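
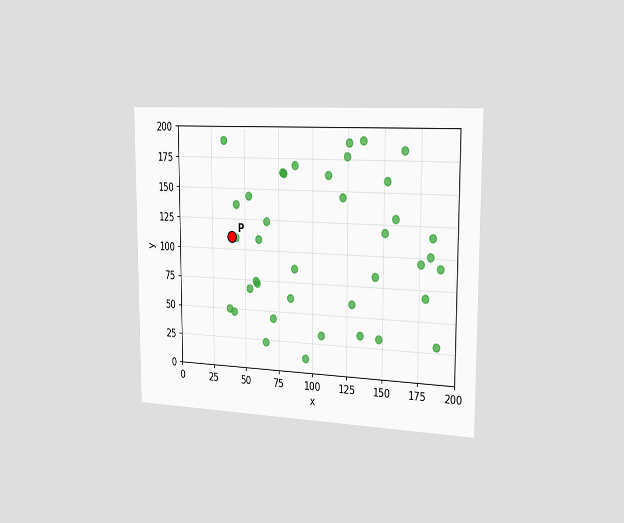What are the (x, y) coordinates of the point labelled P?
(40, 110)

The chart is viewed slightly from the right. Following the gridlines from P to each axis, P sits at (40, 110).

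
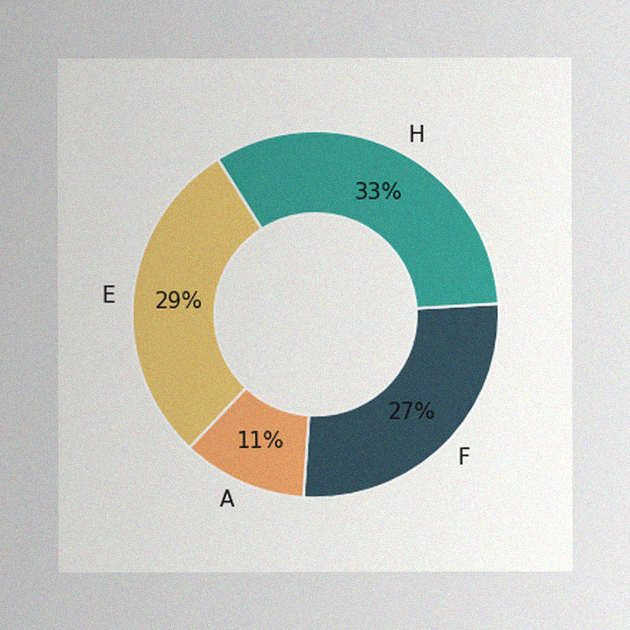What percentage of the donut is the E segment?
29%

The image has some photo noise and uneven lighting. The E segment takes up 29% of the ring.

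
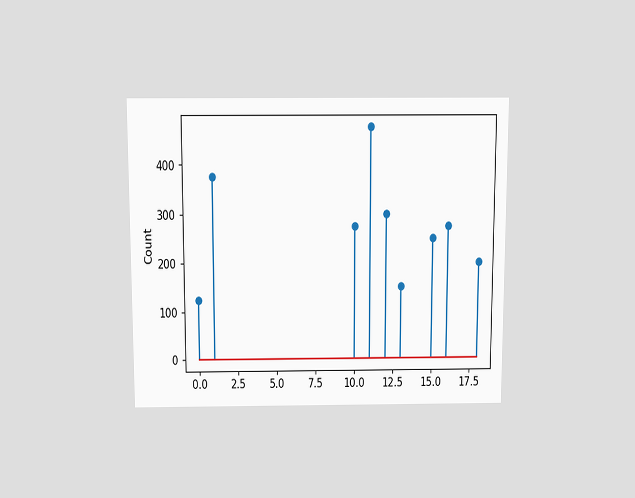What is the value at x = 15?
250

The chart is viewed slightly from above. The stem at x=15 reaches 250.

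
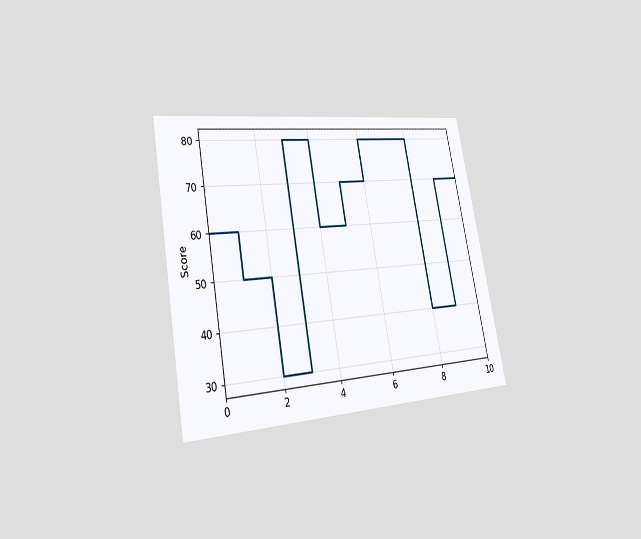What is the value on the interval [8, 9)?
The chart is tilted about 10° counter-clockwise and viewed slightly from the left. On [8, 9) the step sits at 40.

40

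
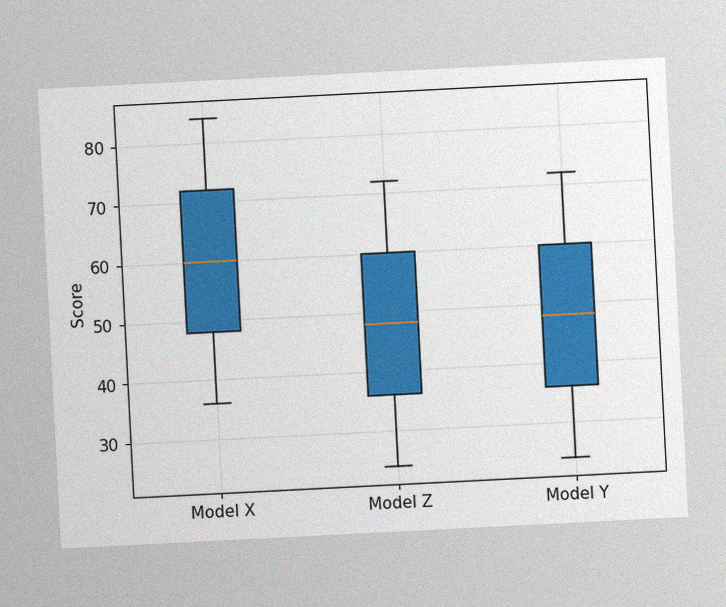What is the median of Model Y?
The chart is tilted about 3° counter-clockwise, with some photo noise. The median line in the Model Y box sits at 48.

48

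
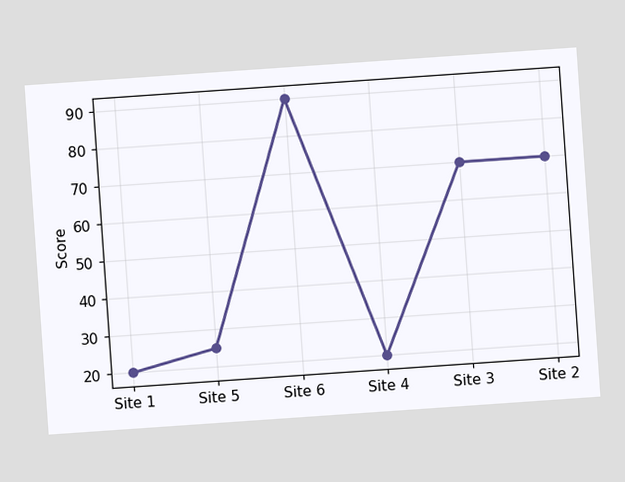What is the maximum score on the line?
The chart is tilted about 4° counter-clockwise. The highest point is at Site 6, and reading across to the y-axis gives 90.

90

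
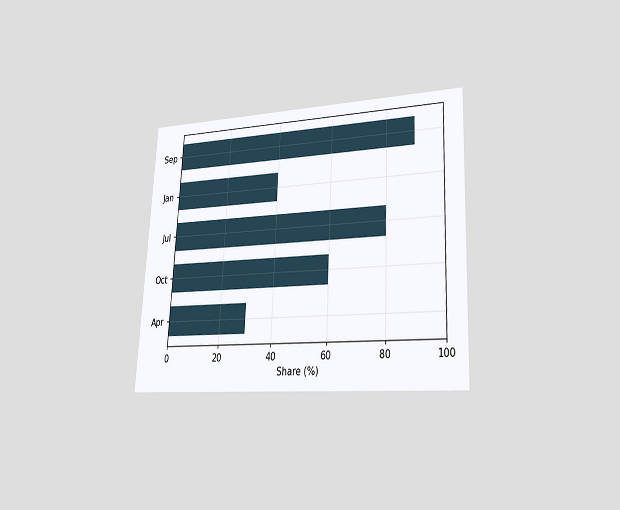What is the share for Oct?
60%

The chart is tilted about 3° clockwise and viewed at a slight angle. Reading along the chart's x-axis, the Oct bar reaches 60%.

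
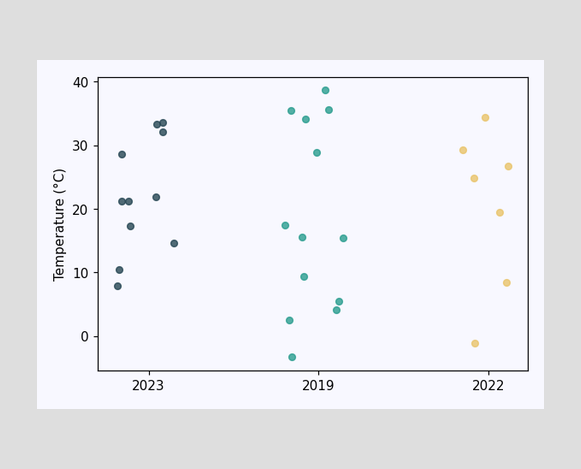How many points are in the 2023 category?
Counting the markers in the 2023 column gives 11.

11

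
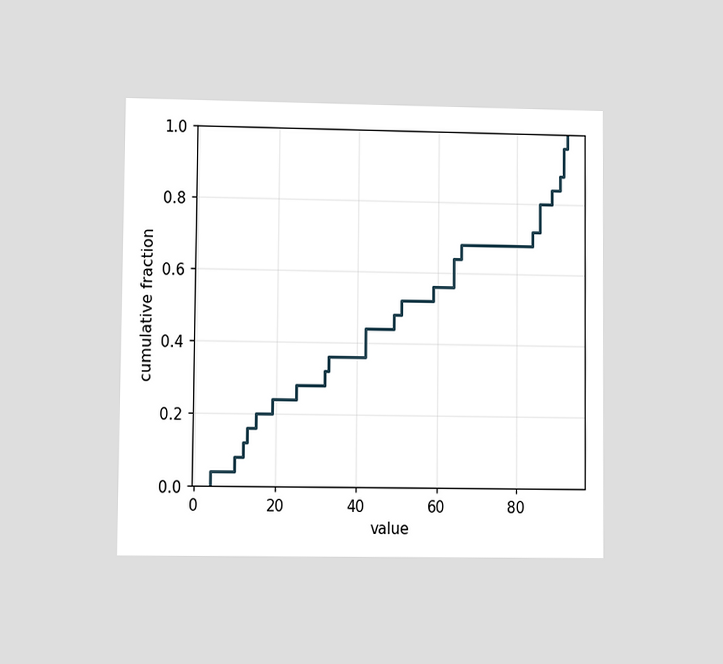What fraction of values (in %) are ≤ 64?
The chart is viewed at a slight angle. At x=64 the ECDF step is at 64%.

64%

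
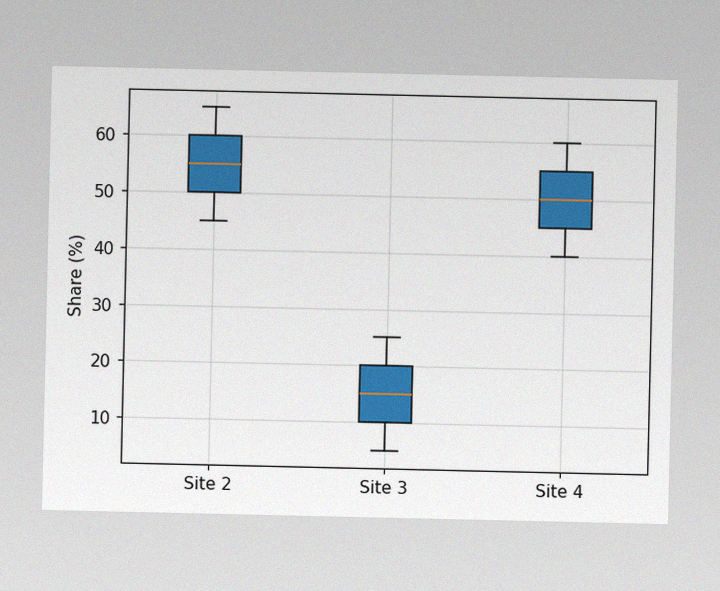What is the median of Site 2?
The image has some photo noise and uneven lighting. The median line in the Site 2 box sits at 55%.

55%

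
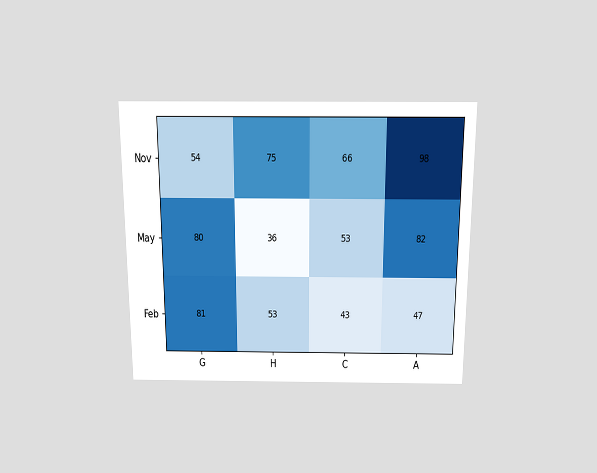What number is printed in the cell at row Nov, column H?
The chart is viewed slightly from above. The (Nov, H) cell reads 75.

75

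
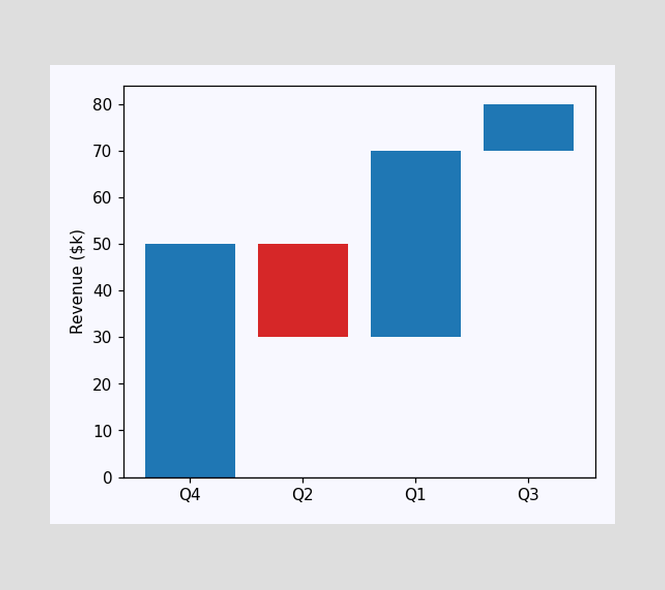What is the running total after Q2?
After Q2 the running total reaches $30k.

$30k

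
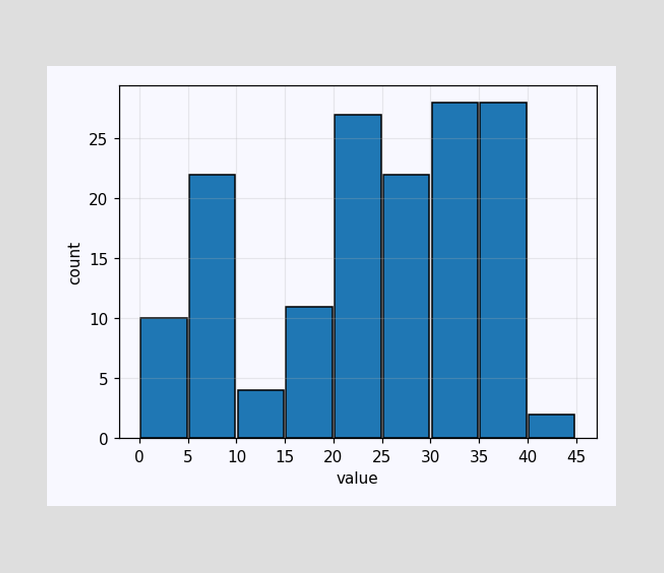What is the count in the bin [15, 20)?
11

The [15, 20) bin has height 11.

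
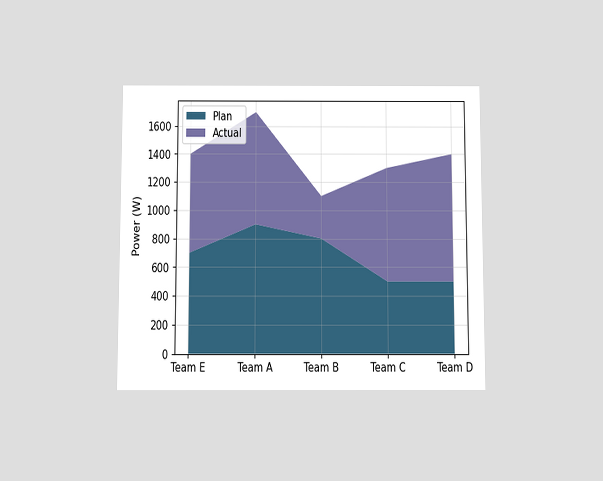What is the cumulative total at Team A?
1700W

The chart is viewed slightly from below. The stacked total at Team A reaches 1700W.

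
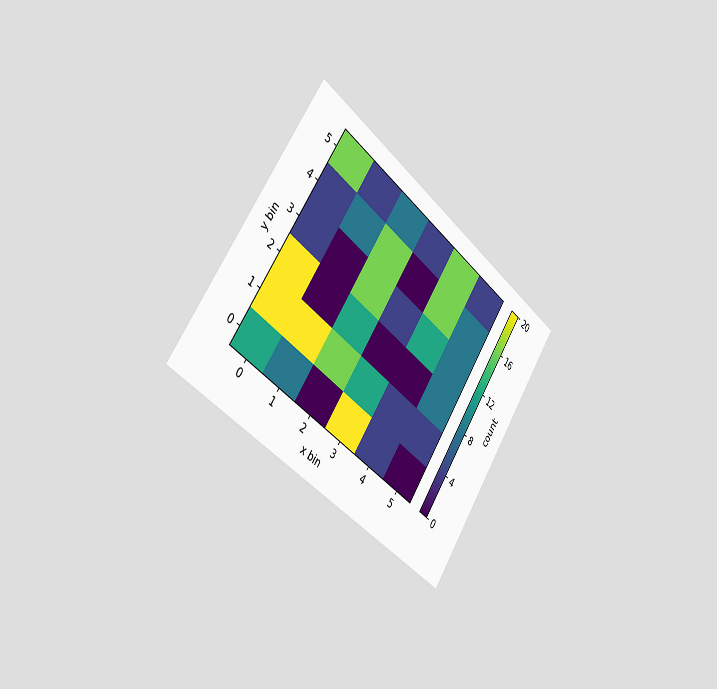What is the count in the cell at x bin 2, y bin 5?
8

The chart is tilted about 36° clockwise and viewed slightly from the left. Matching the cell (2, 5) against the colorbar gives 8.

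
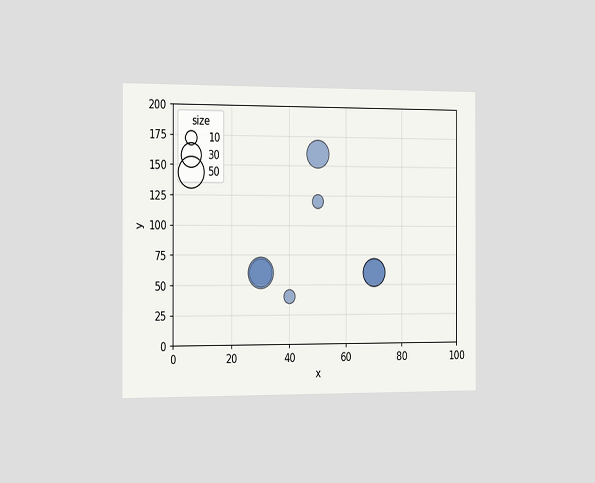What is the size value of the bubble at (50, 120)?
The chart is viewed slightly from the left. Matching the bubble at (50, 120) against the size legend gives 10.

10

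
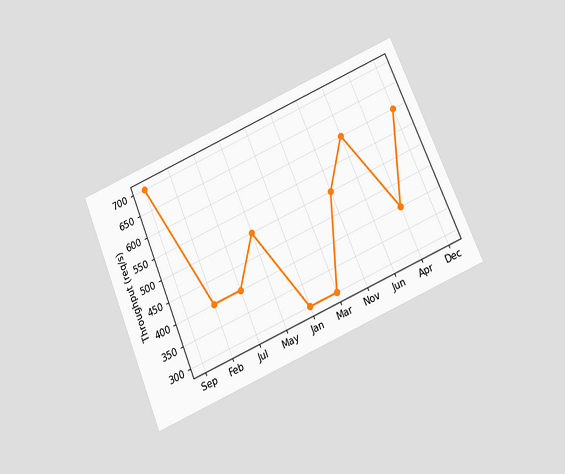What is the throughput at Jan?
The chart is tilted about 23° counter-clockwise and viewed slightly from below. At Jan, the line is at 300req/s.

300req/s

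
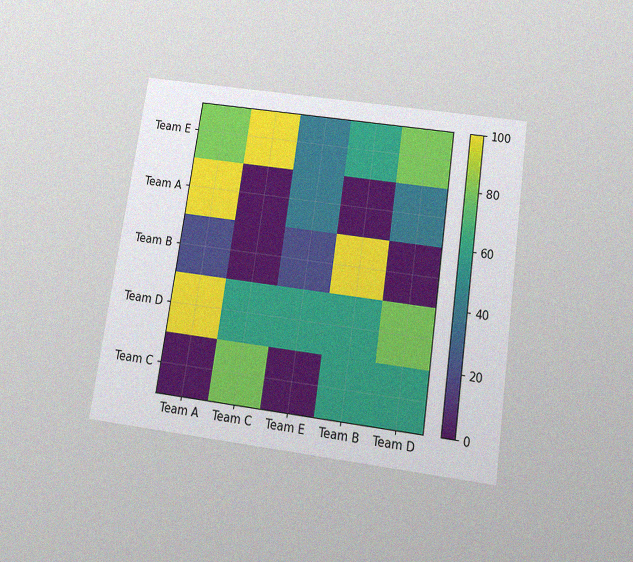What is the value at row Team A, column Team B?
0

The chart is tilted about 8° clockwise and viewed slightly from below, with some photo noise. Matching cell (Team A, Team B) against the colorbar gives 0.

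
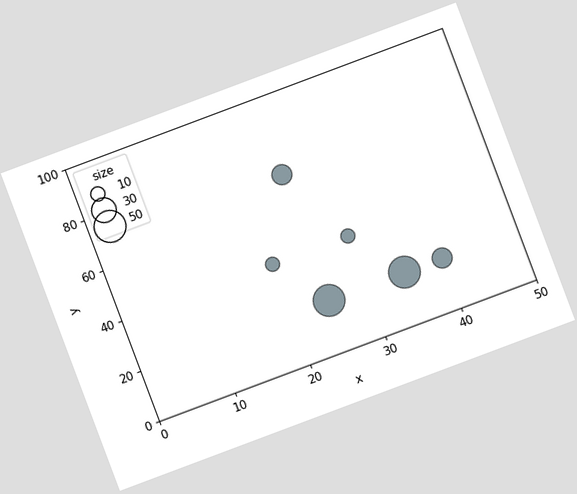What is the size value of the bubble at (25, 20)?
The chart is tilted about 21° counter-clockwise. Matching the bubble at (25, 20) against the size legend gives 50.

50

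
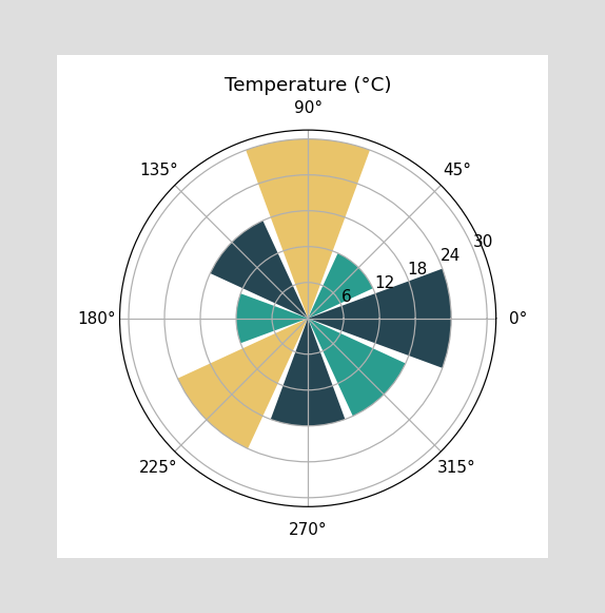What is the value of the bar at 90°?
The bar at 90° reaches 30°C on the radial axis.

30°C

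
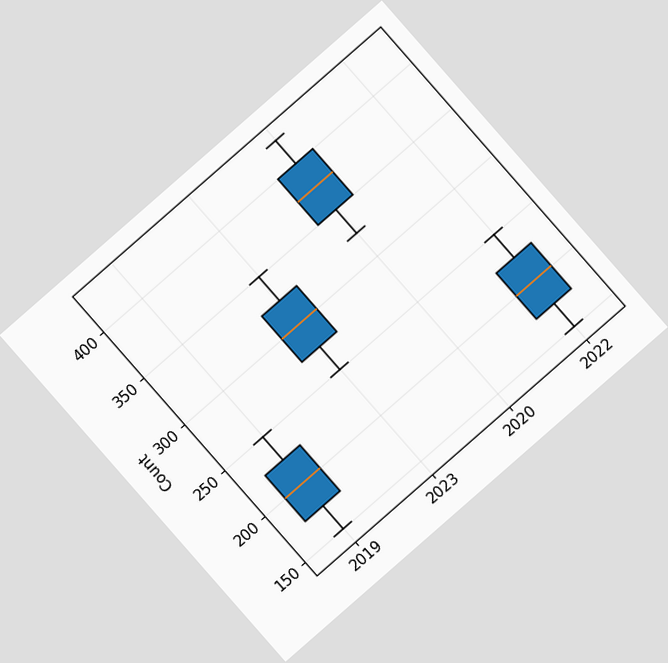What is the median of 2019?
The chart is tilted about 41° counter-clockwise. The median line in the 2019 box sits at 200.

200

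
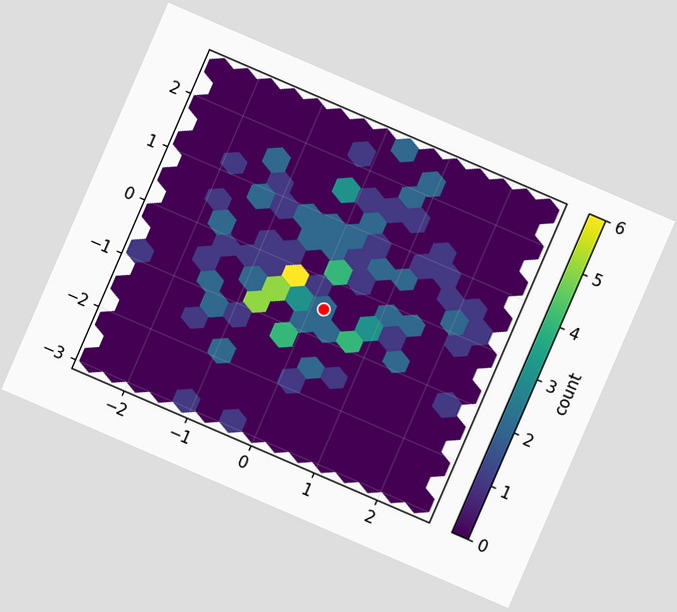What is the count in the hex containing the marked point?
The chart is tilted about 23° clockwise. The marked hex reads 2 on the colorbar.

2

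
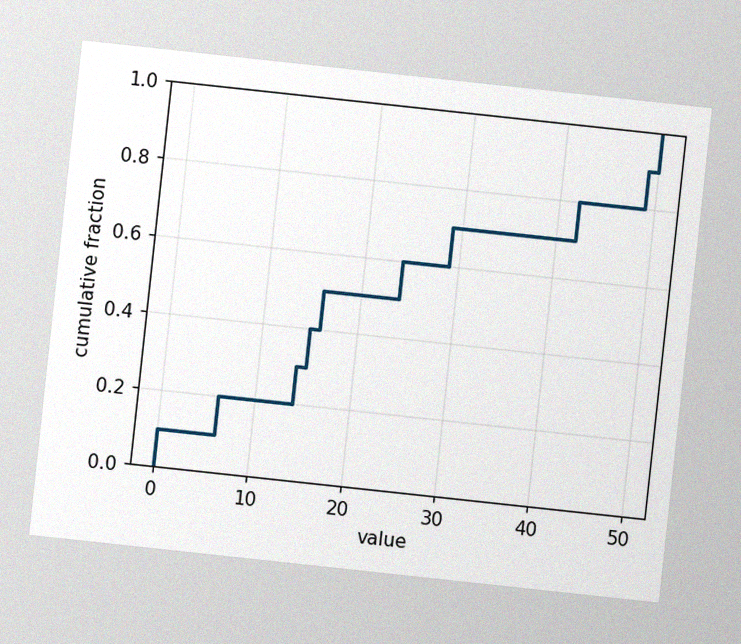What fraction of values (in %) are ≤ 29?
70%

The chart is tilted about 6° clockwise, with some photo noise. At x=29 the ECDF step is at 70%.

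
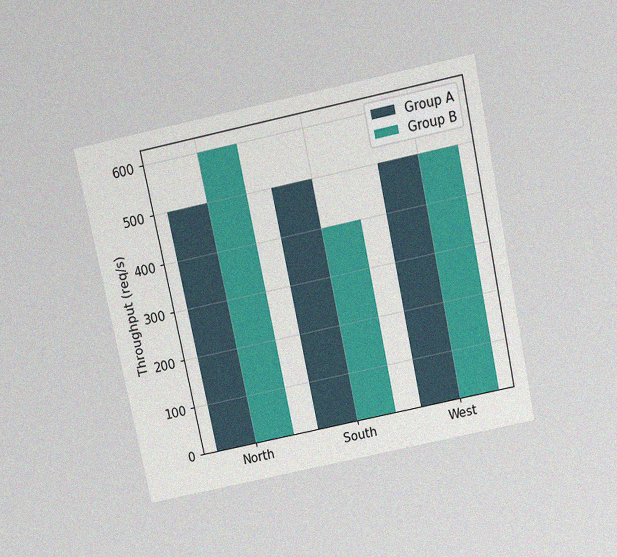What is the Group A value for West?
500req/s

The chart is tilted about 12° counter-clockwise and viewed slightly from above, with some photo noise. The Group A bar at West reaches 500req/s on the y-axis.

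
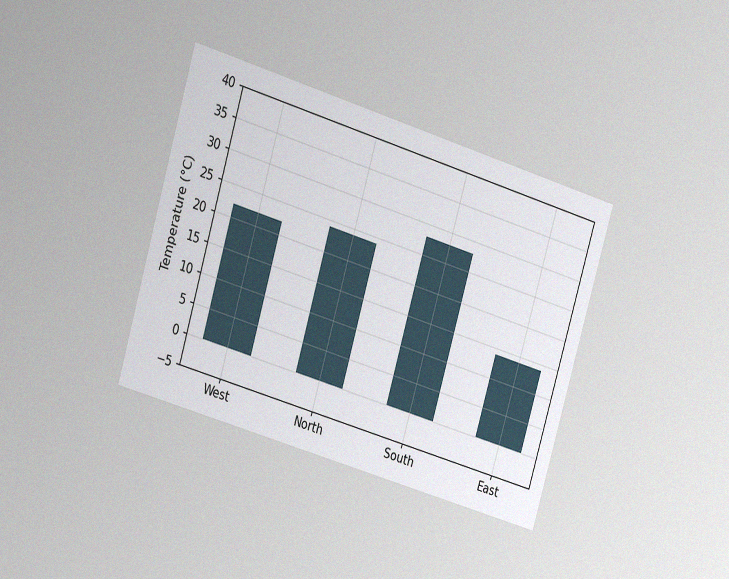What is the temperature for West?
The chart is tilted about 17° clockwise and viewed at a slight angle, with some photo noise. Reading along the chart's y-axis, the West bar reaches 22°C.

22°C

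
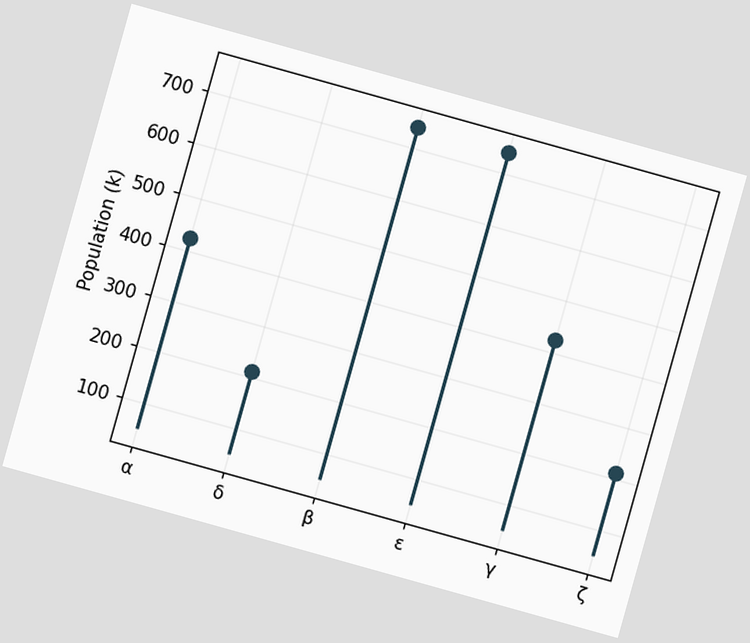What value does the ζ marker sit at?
212k

The chart is tilted about 16° clockwise. The ζ marker sits at 212k.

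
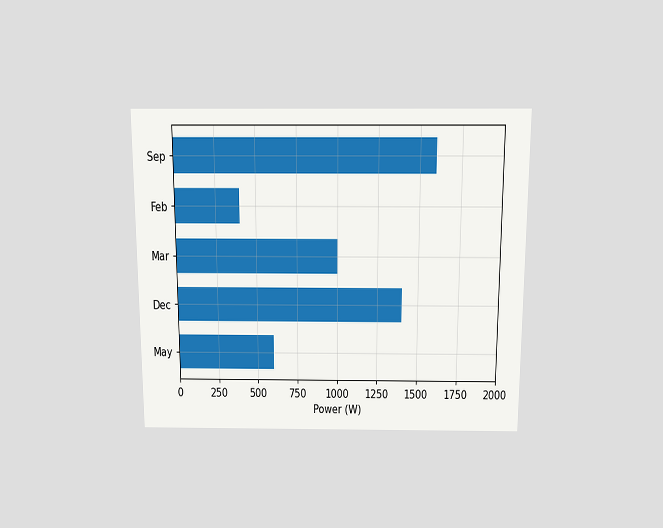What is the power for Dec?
The chart is viewed slightly from above. Reading along the chart's x-axis, the Dec bar reaches 1400W.

1400W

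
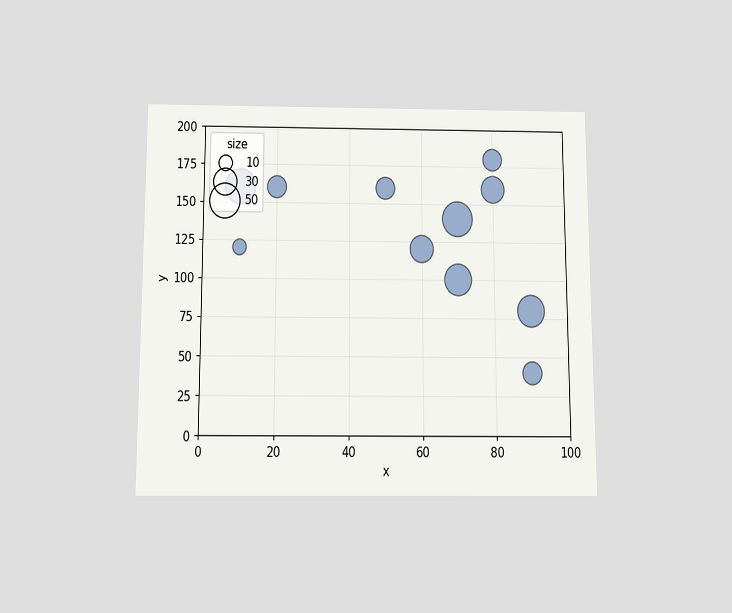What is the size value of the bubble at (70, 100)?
40

The chart is viewed slightly from below. Matching the bubble at (70, 100) against the size legend gives 40.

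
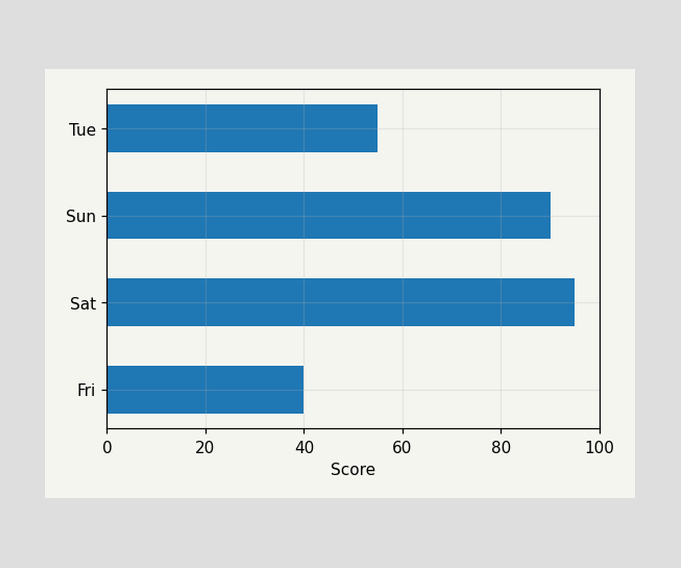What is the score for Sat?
Reading along the chart's x-axis, the Sat bar reaches 95.

95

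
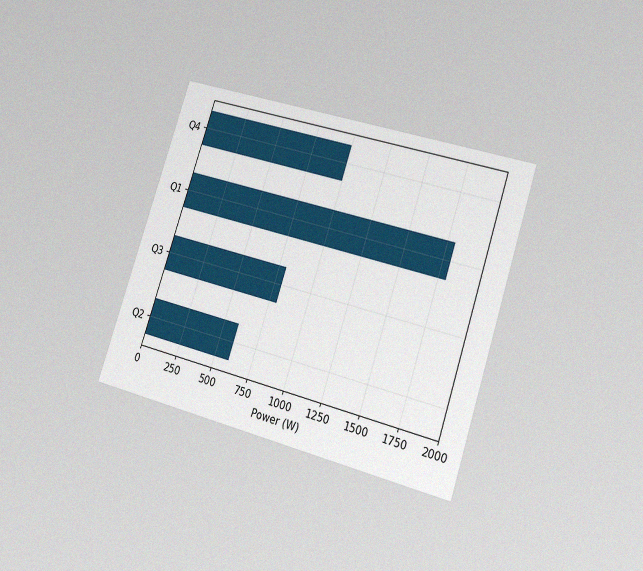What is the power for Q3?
800W

The chart is tilted about 18° clockwise and viewed at a slight angle, with some photo noise. Reading along the chart's x-axis, the Q3 bar reaches 800W.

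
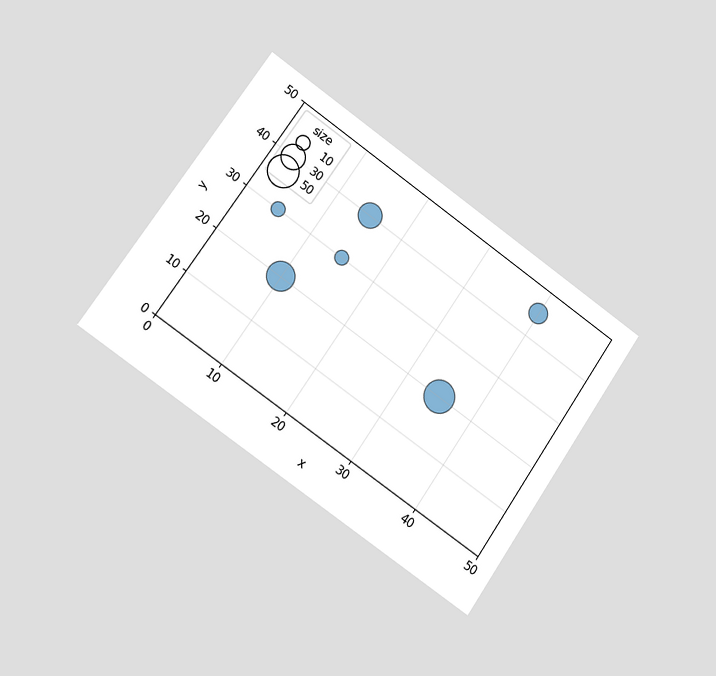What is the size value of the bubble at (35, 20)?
50

The chart is tilted about 35° clockwise and viewed slightly from the left. Matching the bubble at (35, 20) against the size legend gives 50.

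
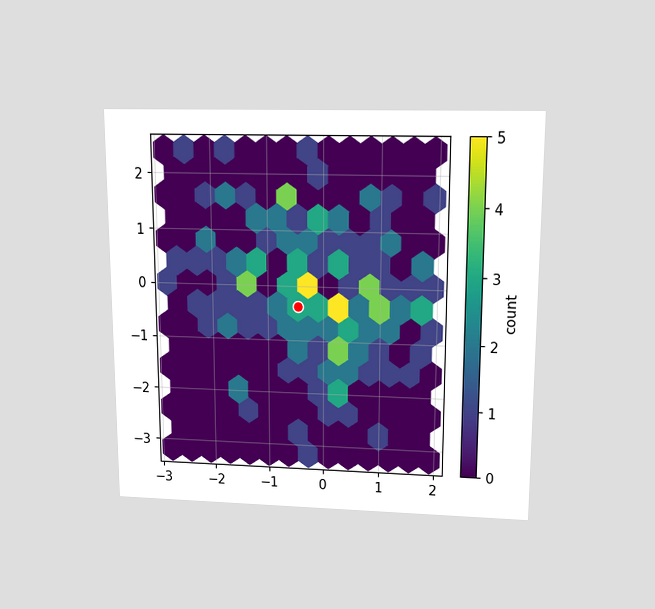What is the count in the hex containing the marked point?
3

The chart is viewed slightly from above. The marked hex reads 3 on the colorbar.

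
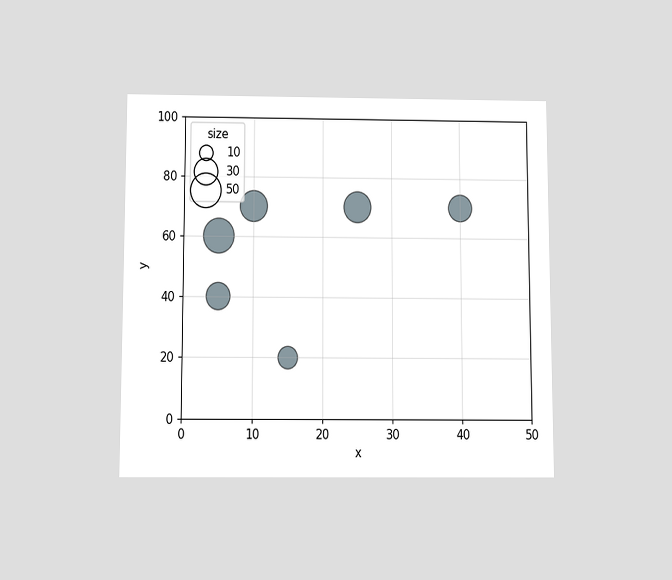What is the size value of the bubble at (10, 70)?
The chart is viewed slightly from below. Matching the bubble at (10, 70) against the size legend gives 40.

40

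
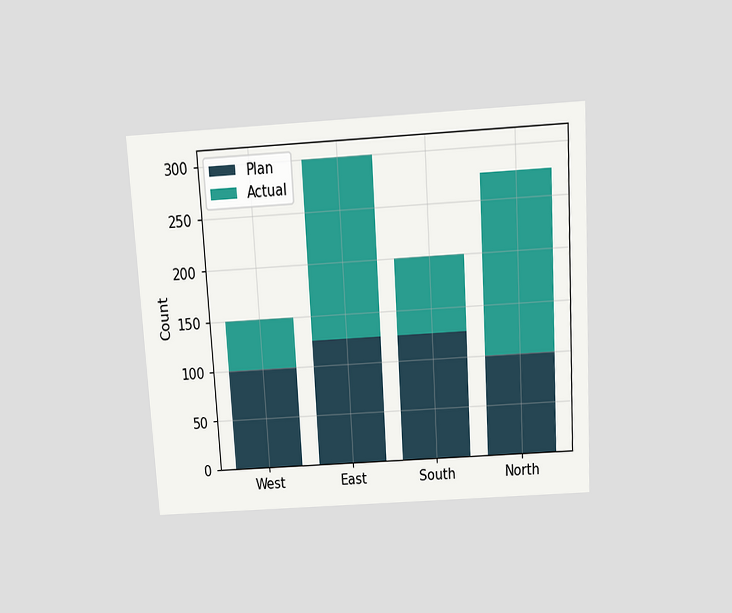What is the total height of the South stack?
200

The chart is tilted about 3° counter-clockwise and viewed slightly from above. The South stack's top reaches 200 on the y-axis.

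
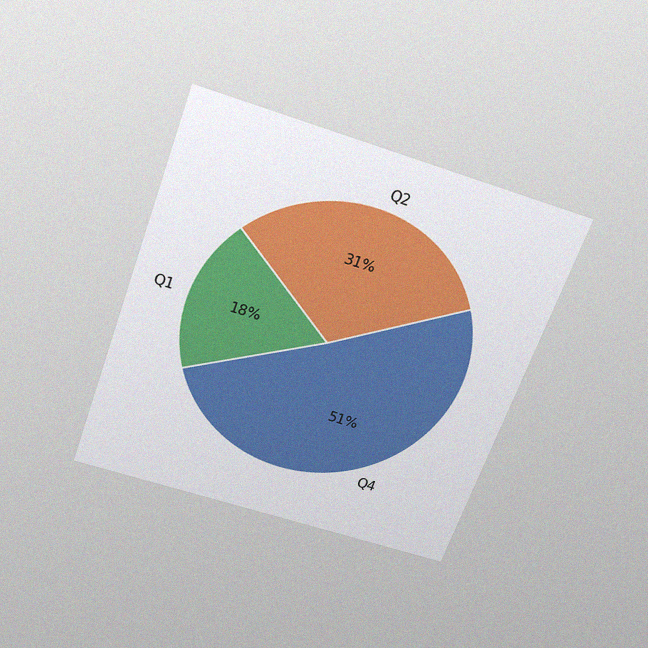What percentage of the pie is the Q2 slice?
31%

The chart is tilted about 20° clockwise and viewed slightly from above, with some photo noise. The Q2 slice takes up 31% of the pie.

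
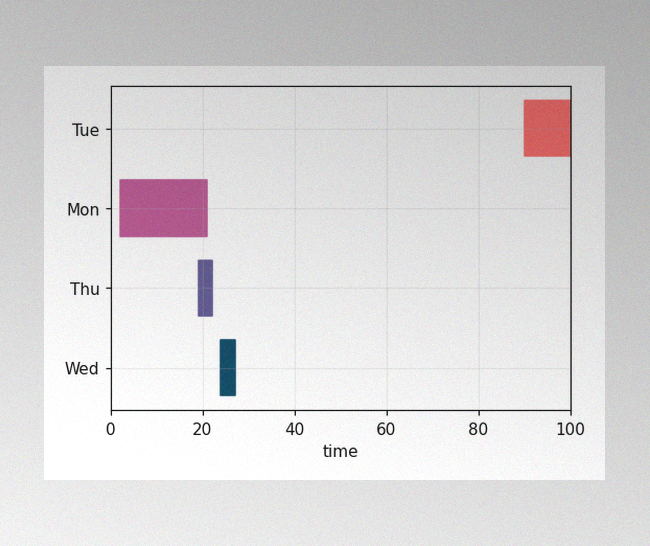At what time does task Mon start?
2

The image has some photo noise and uneven lighting. The Mon bar begins at t=2.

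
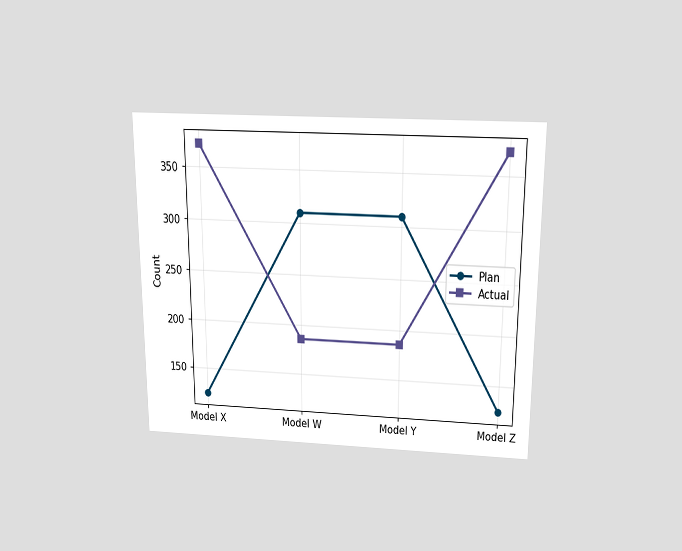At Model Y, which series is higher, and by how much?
The chart is viewed slightly from above. At Model Y, Plan sits above the other line by 124.

Plan, by 124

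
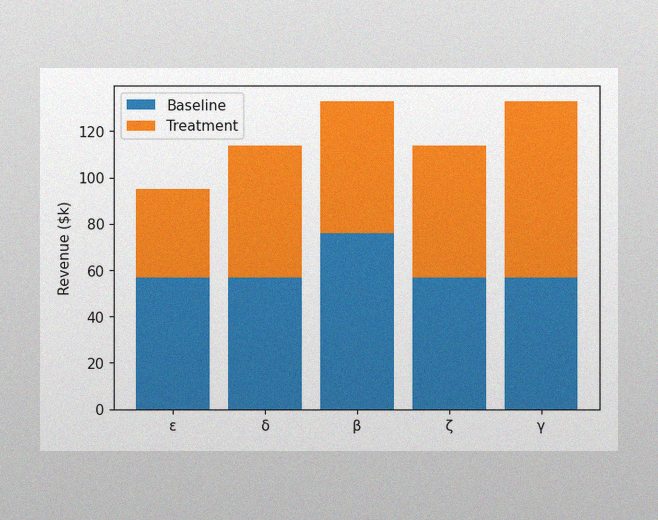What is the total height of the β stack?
$133k

The image has some photo noise and uneven lighting. The β stack's top reaches $133k on the y-axis.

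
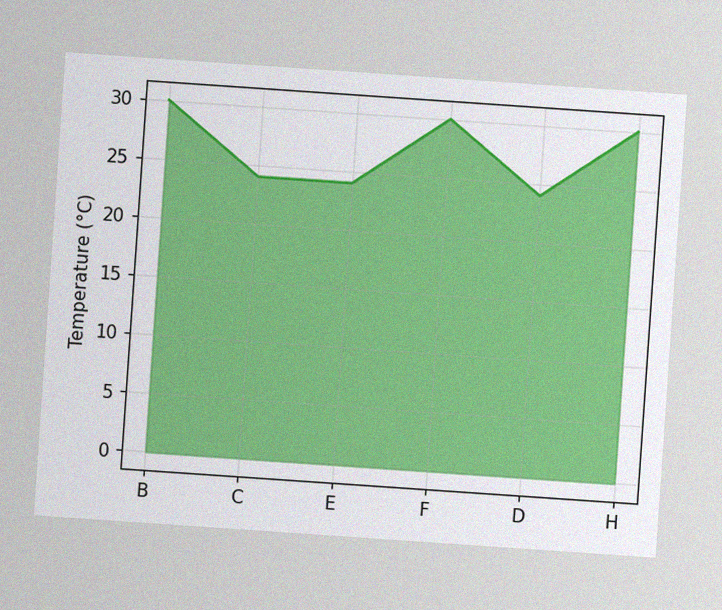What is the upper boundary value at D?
The chart is tilted about 4° clockwise, with some photo noise. At D the upper boundary is at 24°C.

24°C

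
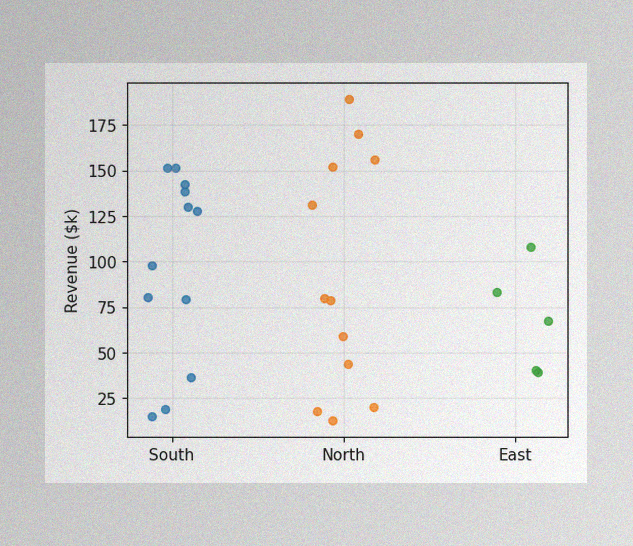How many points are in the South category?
12

The image has some photo noise and uneven lighting. Counting the markers in the South column gives 12.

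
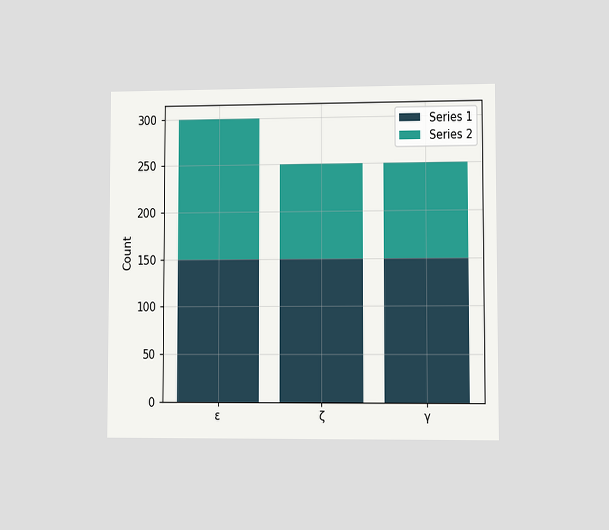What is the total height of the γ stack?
The chart is viewed at a slight angle. The γ stack's top reaches 250 on the y-axis.

250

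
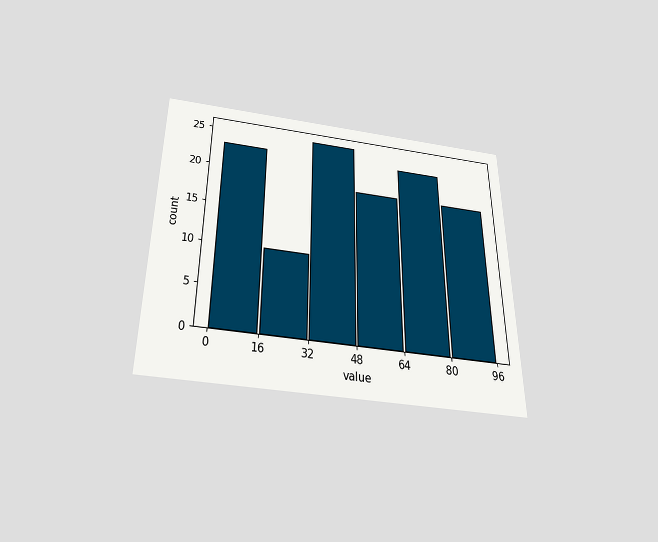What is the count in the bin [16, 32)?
The chart is viewed slightly from below. The [16, 32) bin has height 10.

10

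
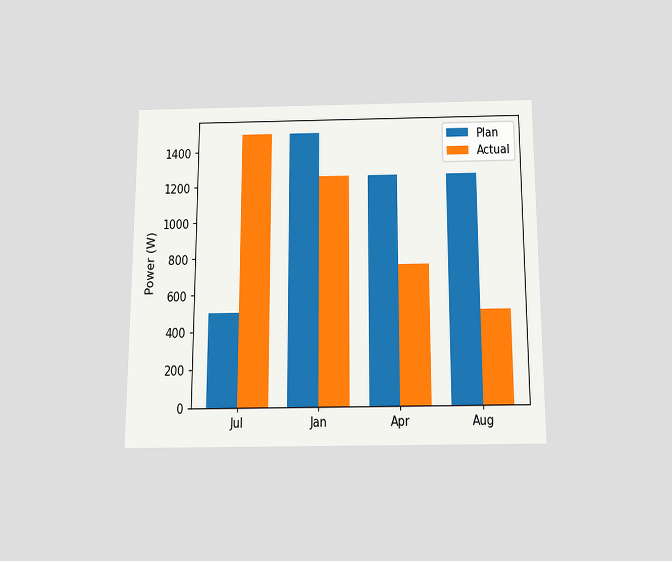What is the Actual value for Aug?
The chart is viewed slightly from below. The Actual bar at Aug reaches 500W on the y-axis.

500W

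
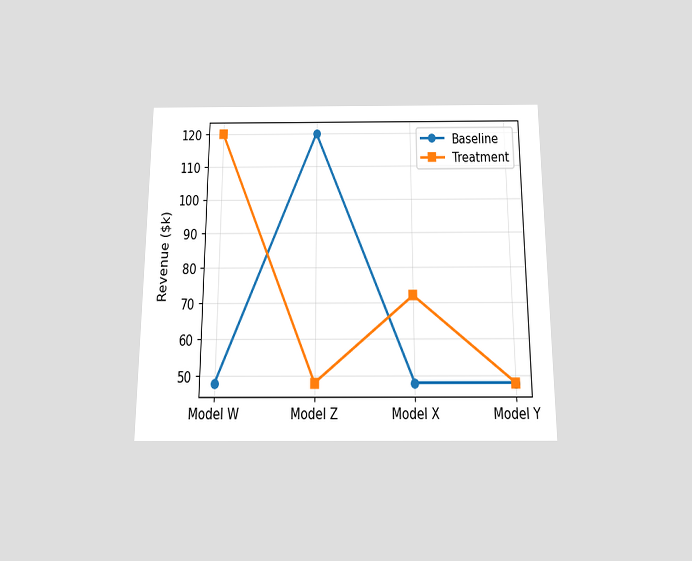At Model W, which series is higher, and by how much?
Treatment, by $72k

The chart is viewed slightly from below. At Model W, Treatment sits above the other line by $72k.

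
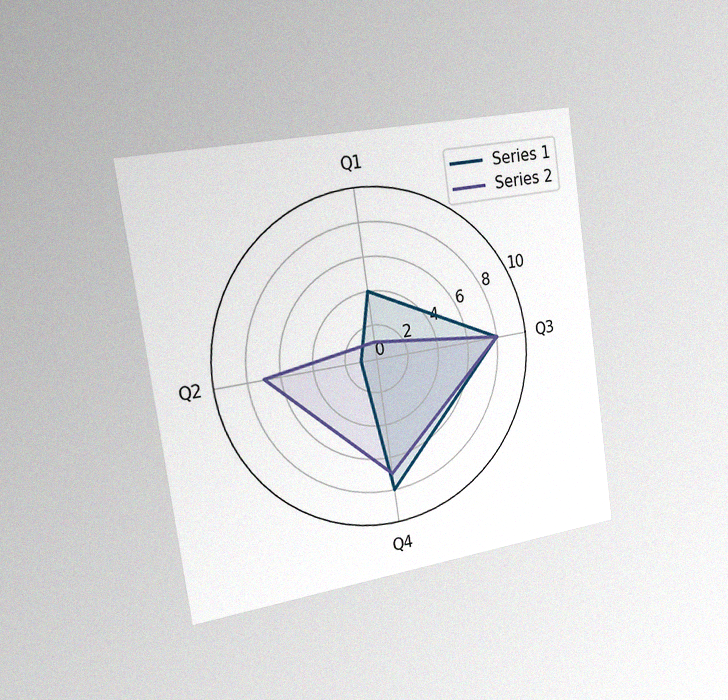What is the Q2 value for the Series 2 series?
The chart is tilted about 8° counter-clockwise and viewed slightly from the left, with some photo noise. On the Q2 axis, Series 2 reaches 7.

7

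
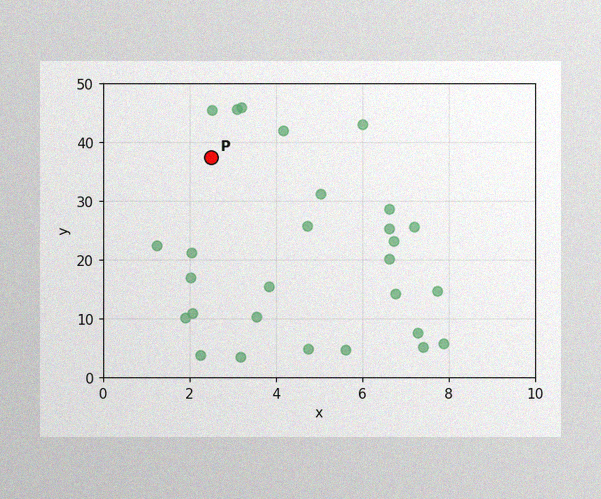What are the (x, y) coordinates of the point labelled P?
(2.5, 37.5)

The image has some photo noise and uneven lighting. Following the gridlines from P to each axis, P sits at (2.5, 37.5).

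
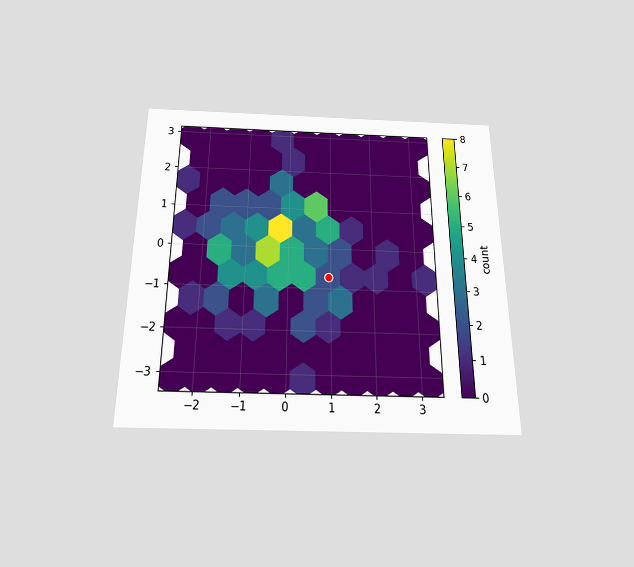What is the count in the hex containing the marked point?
2

The chart is viewed slightly from below. The marked hex reads 2 on the colorbar.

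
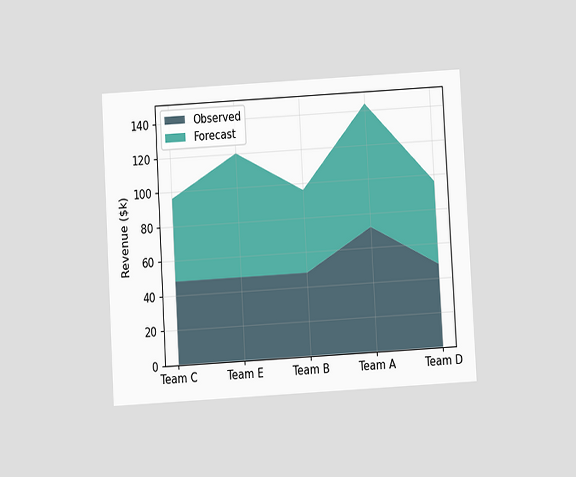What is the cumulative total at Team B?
The chart is tilted about 3° counter-clockwise and viewed at a slight angle. The stacked total at Team B reaches $96k.

$96k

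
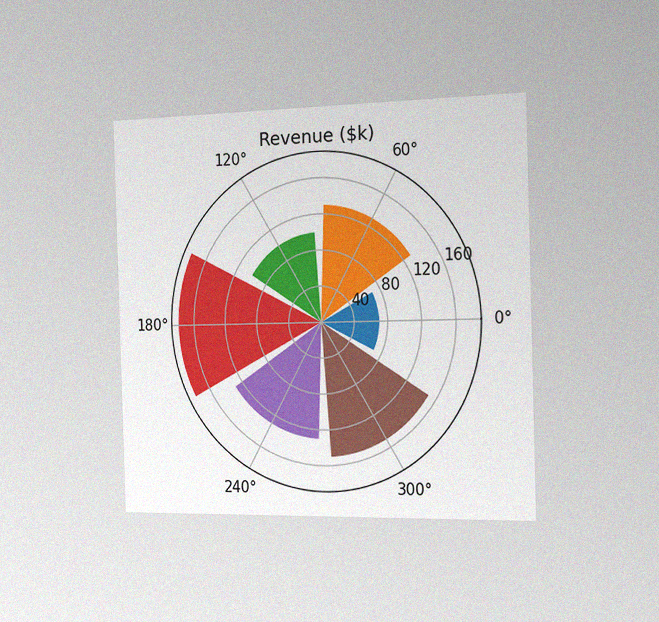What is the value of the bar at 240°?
$130k

The chart is viewed slightly from the right, with some photo noise. The bar at 240° reaches $130k on the radial axis.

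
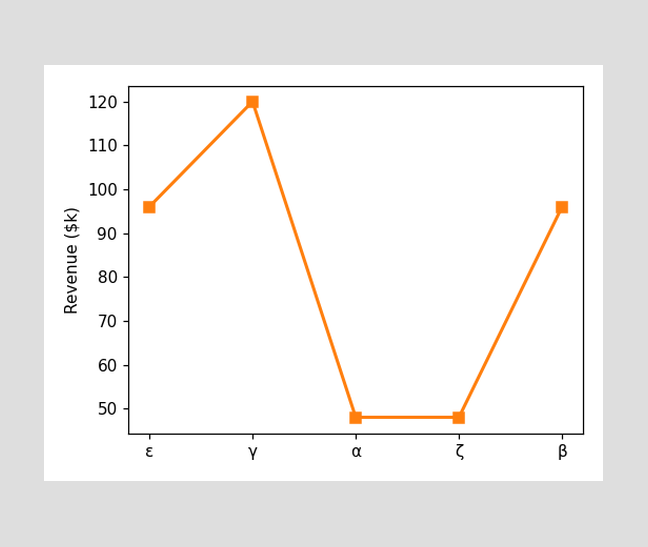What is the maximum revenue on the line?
The highest point is at γ, and reading across to the y-axis gives $120k.

$120k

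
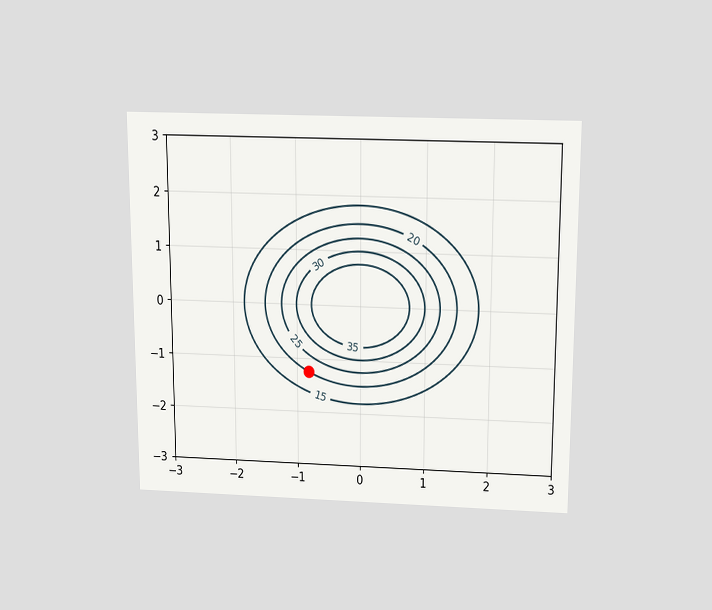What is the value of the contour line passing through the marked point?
20

The chart is viewed slightly from above. The marked point sits on the contour labelled 20.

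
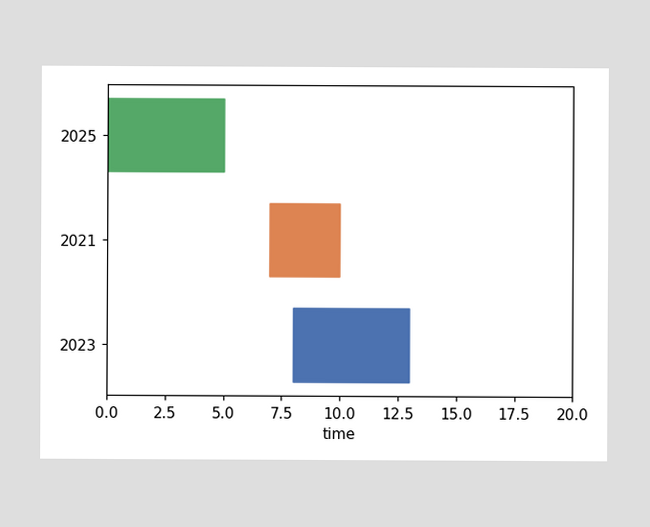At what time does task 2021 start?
7

The 2021 bar begins at t=7.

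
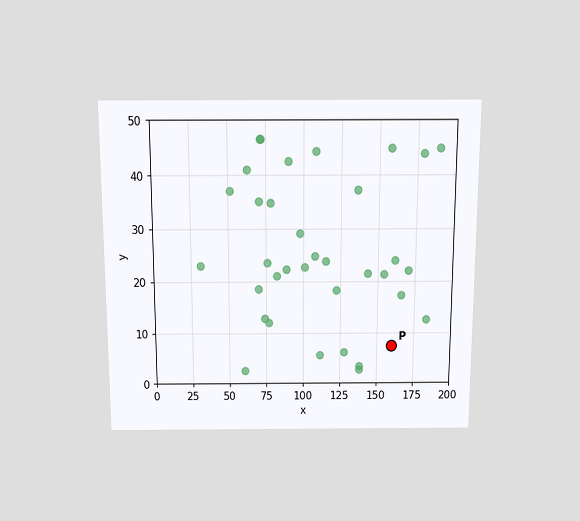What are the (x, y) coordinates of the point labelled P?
(160, 7.5)

The chart is viewed slightly from above. Following the gridlines from P to each axis, P sits at (160, 7.5).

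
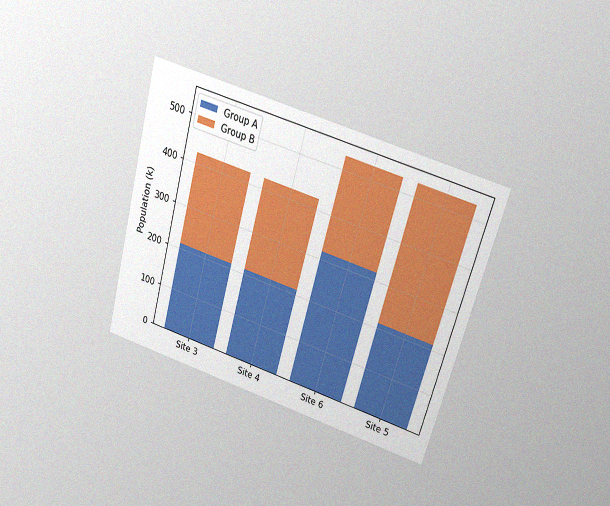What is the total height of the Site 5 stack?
The chart is tilted about 16° clockwise and viewed at a slight angle, with some photo noise. The Site 5 stack's top reaches 530k on the y-axis.

530k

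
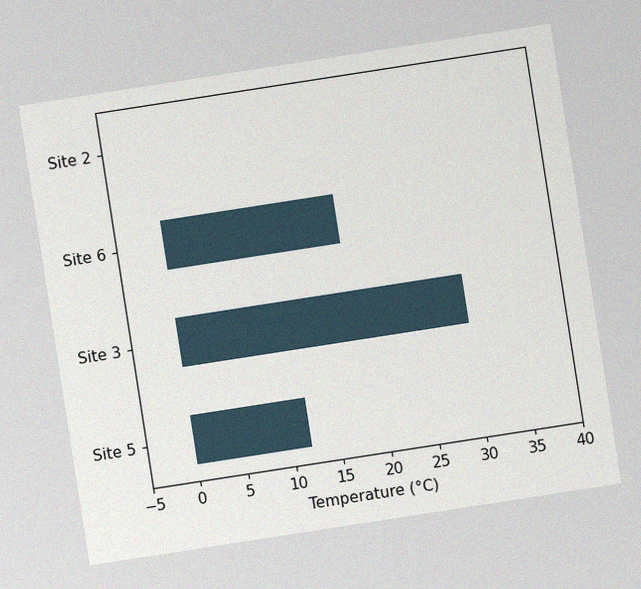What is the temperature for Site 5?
12°C

The chart is tilted about 9° counter-clockwise, with some photo noise. Reading along the chart's x-axis, the Site 5 bar reaches 12°C.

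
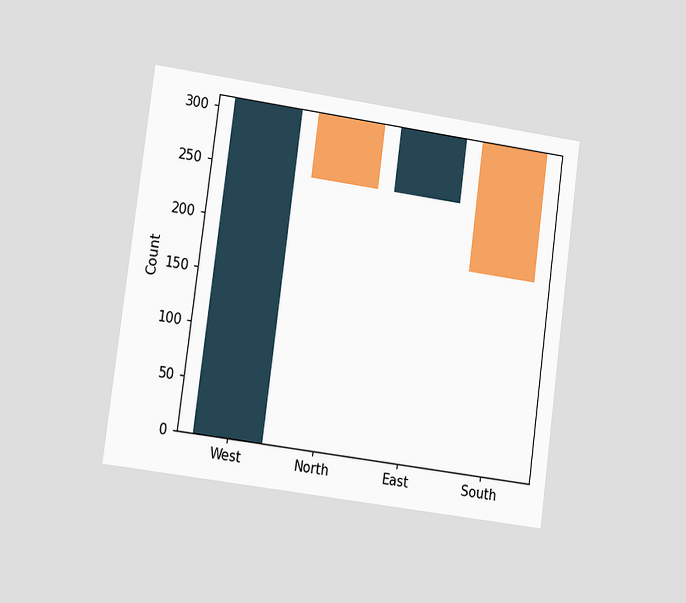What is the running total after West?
The chart is tilted about 8° clockwise and viewed slightly from the left. After West the running total reaches 310.

310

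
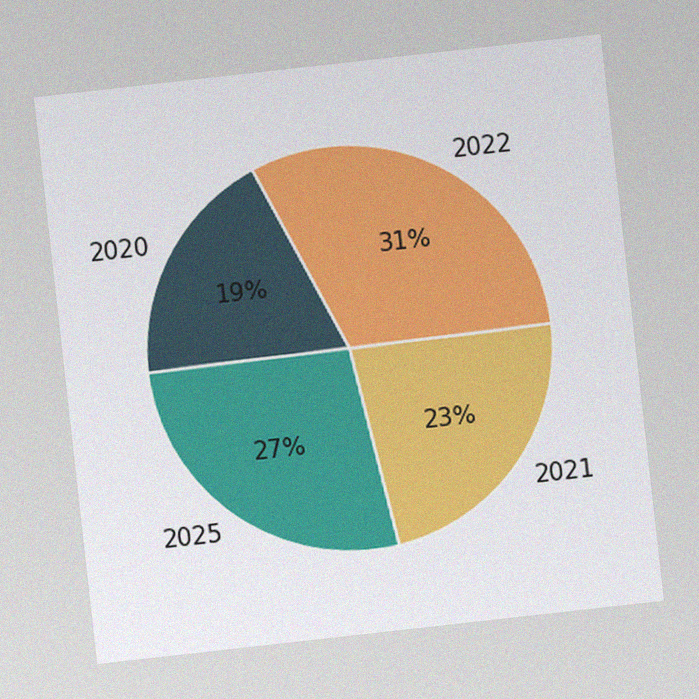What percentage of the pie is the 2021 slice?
The chart is tilted about 6° counter-clockwise, with some photo noise. The 2021 slice takes up 23% of the pie.

23%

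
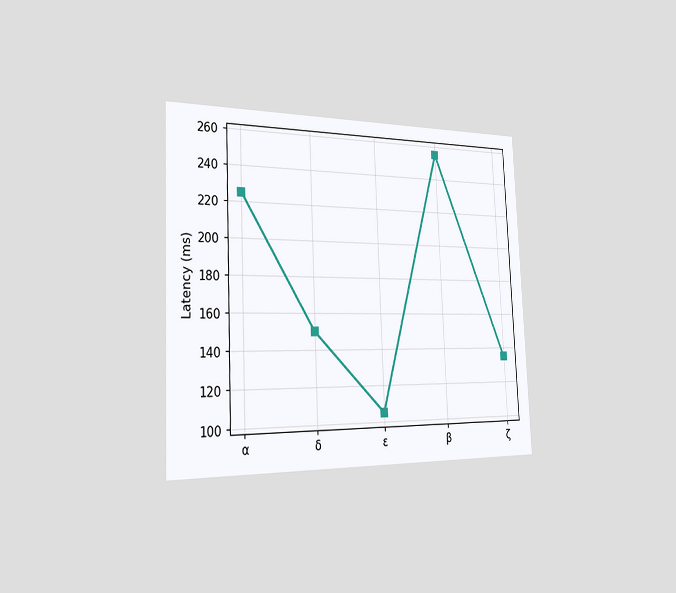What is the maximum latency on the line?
The chart is tilted about 2° counter-clockwise and viewed slightly from the left. The highest point is at β, and reading across to the y-axis gives 255ms.

255ms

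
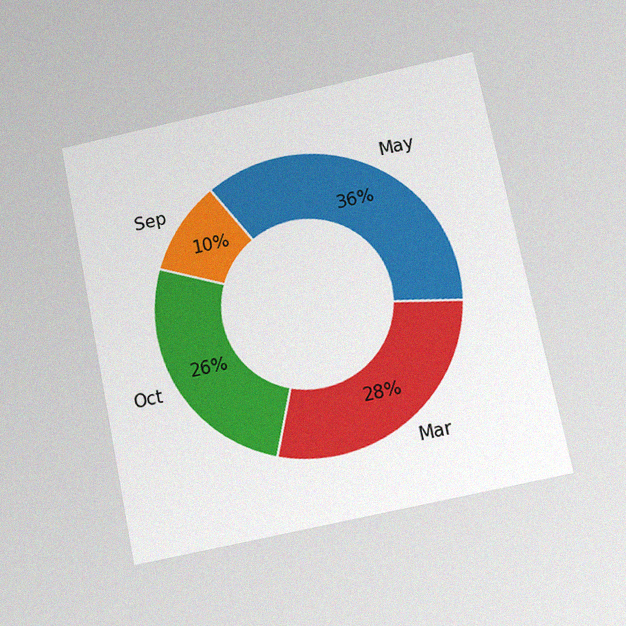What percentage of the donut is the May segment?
36%

The chart is tilted about 12° counter-clockwise and viewed slightly from below, with some photo noise. The May segment takes up 36% of the ring.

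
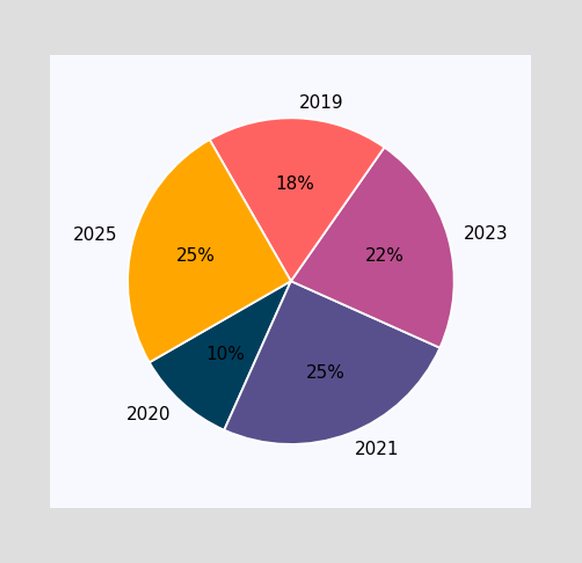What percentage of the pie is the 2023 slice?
The 2023 slice takes up 22% of the pie.

22%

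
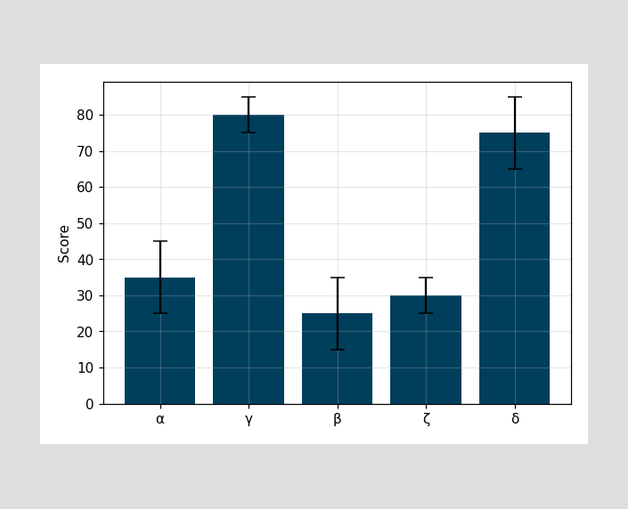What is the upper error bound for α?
The α bar's upper whisker reaches 45.

45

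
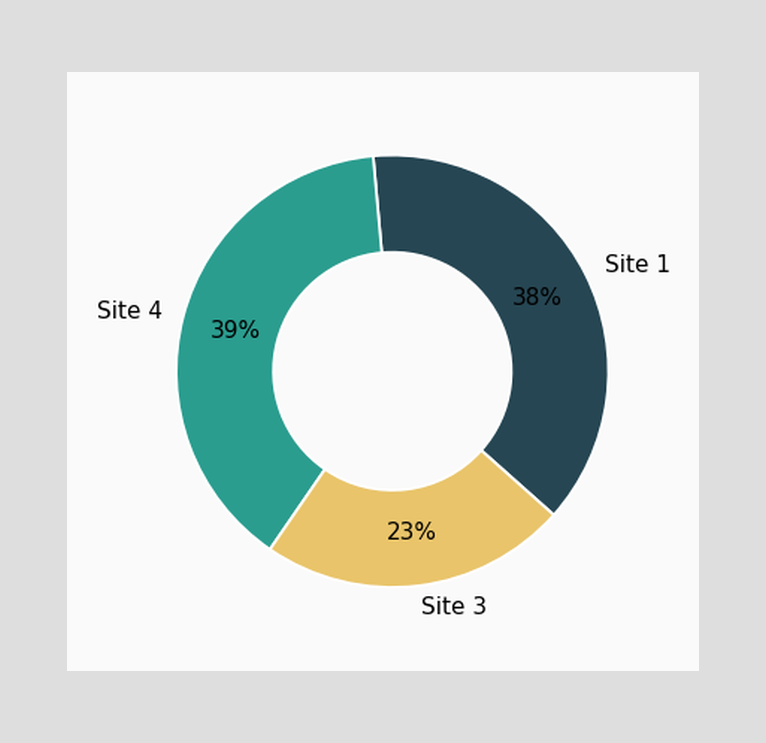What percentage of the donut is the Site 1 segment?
The Site 1 segment takes up 38% of the ring.

38%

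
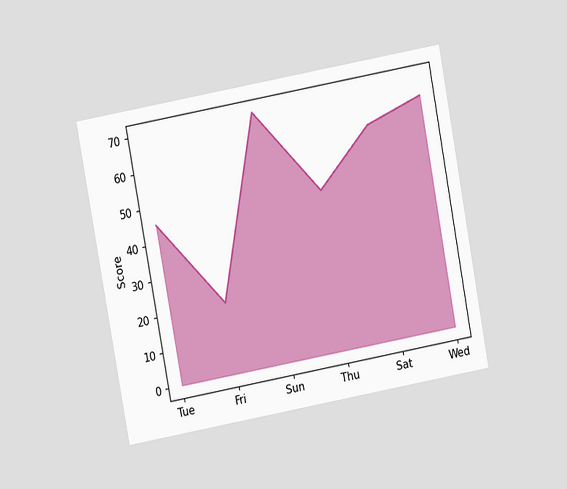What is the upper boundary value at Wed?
The chart is tilted about 10° counter-clockwise and viewed at a slight angle. At Wed the upper boundary is at 65.

65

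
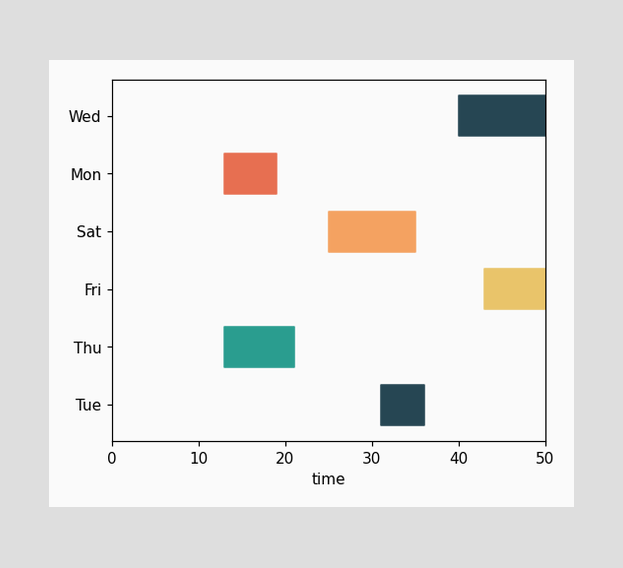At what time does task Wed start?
The Wed bar begins at t=40.

40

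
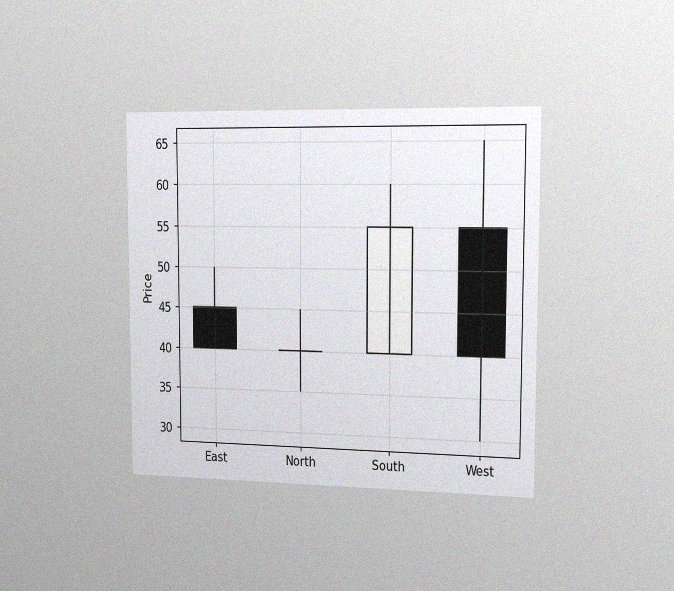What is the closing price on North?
The chart is viewed slightly from the right, with some photo noise. The North candle closes at 40.

40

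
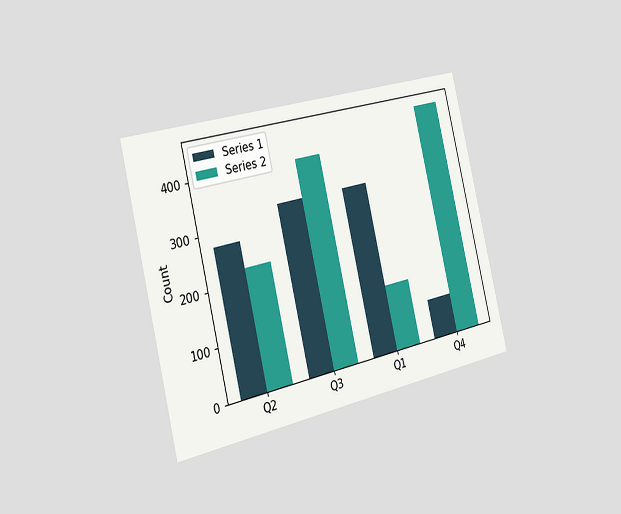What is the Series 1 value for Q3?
325

The chart is tilted about 13° counter-clockwise and viewed slightly from the left. The Series 1 bar at Q3 reaches 325 on the y-axis.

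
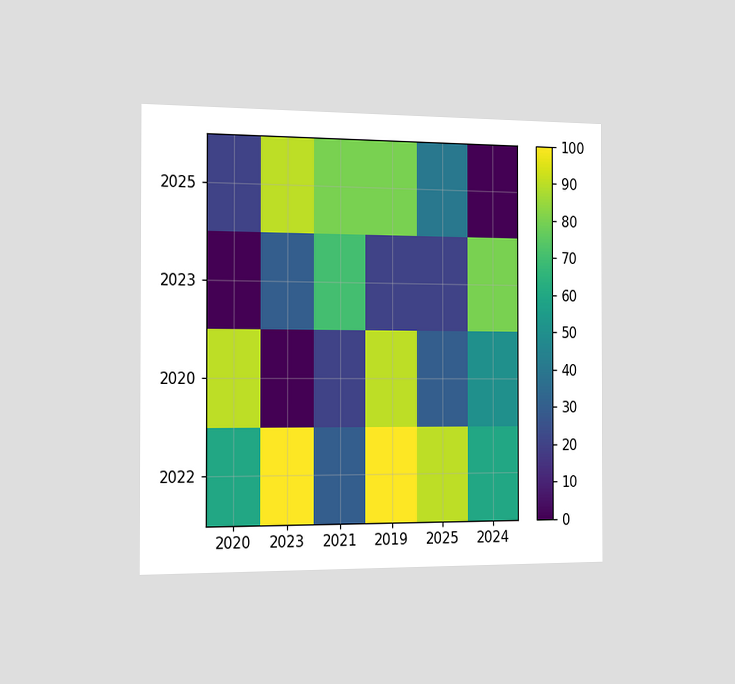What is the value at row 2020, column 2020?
90

The chart is viewed slightly from the left. Matching cell (2020, 2020) against the colorbar gives 90.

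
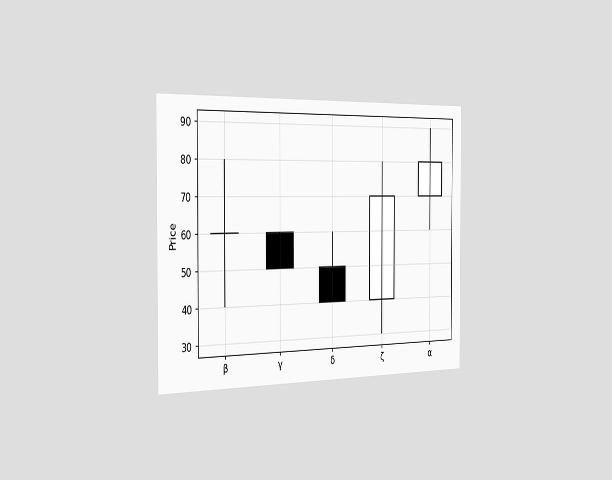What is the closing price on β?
The chart is viewed slightly from the left. The β candle closes at 60.

60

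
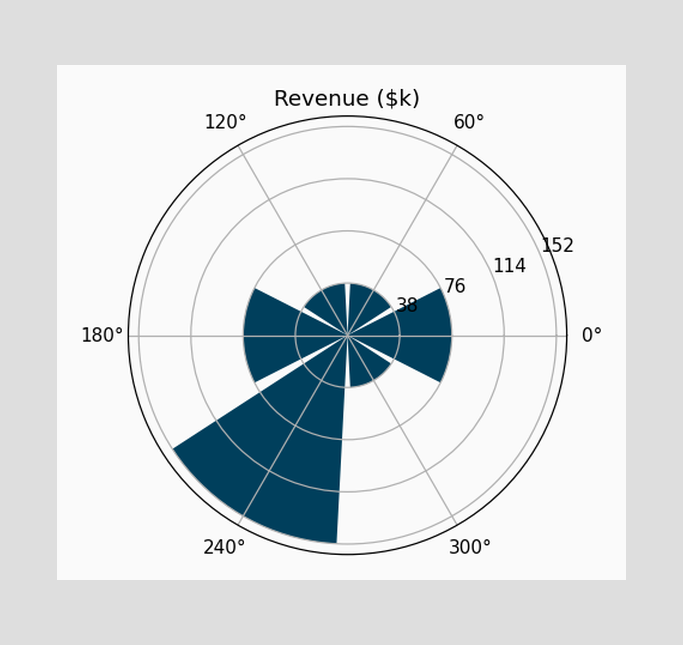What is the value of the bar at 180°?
The bar at 180° reaches $76k on the radial axis.

$76k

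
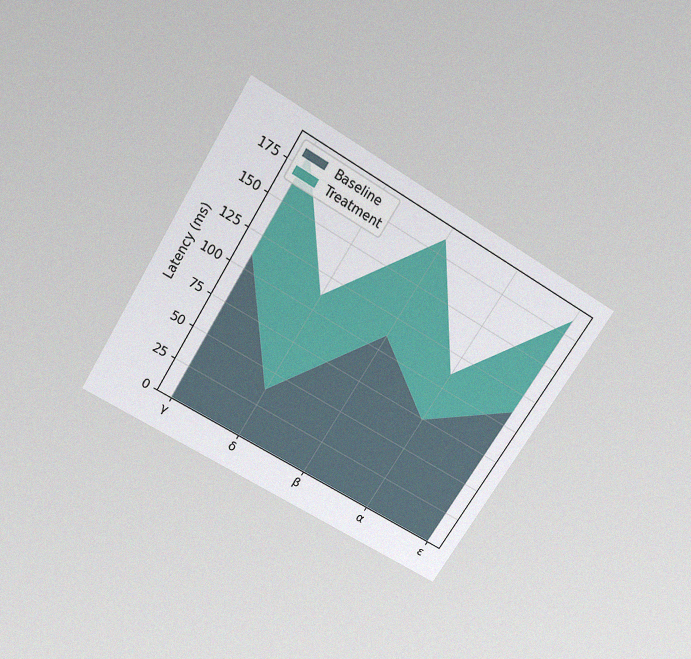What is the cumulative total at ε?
185ms

The chart is tilted about 32° clockwise and viewed slightly from above, with some photo noise. The stacked total at ε reaches 185ms.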